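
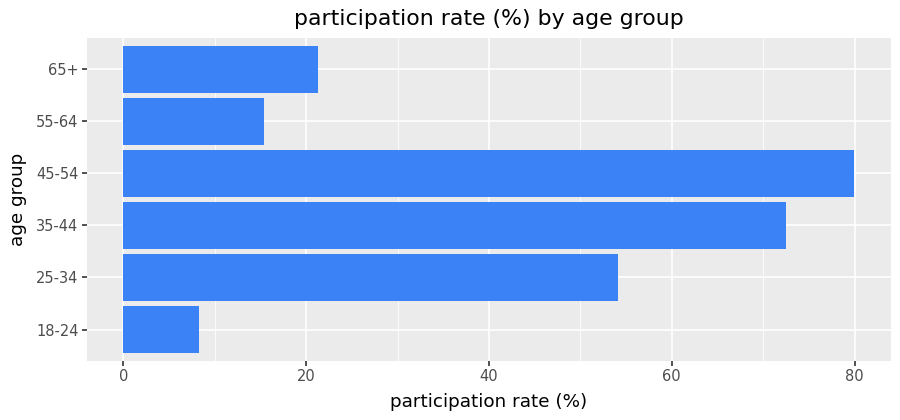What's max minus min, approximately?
Max 45-54 ≈ 80, min 18-24 ≈ 10; range ≈ 70.

≈ 70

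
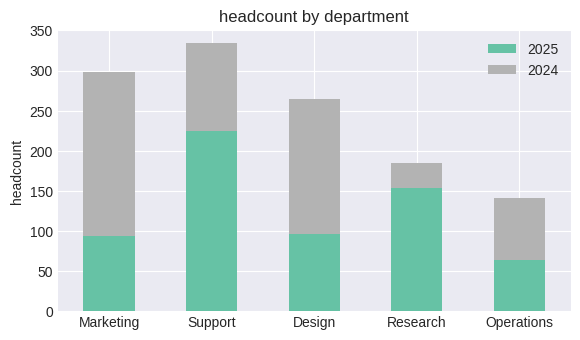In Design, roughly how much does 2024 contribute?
2024 top ≈ 250, bottom ≈ 100; segment ≈ 150.

≈ 150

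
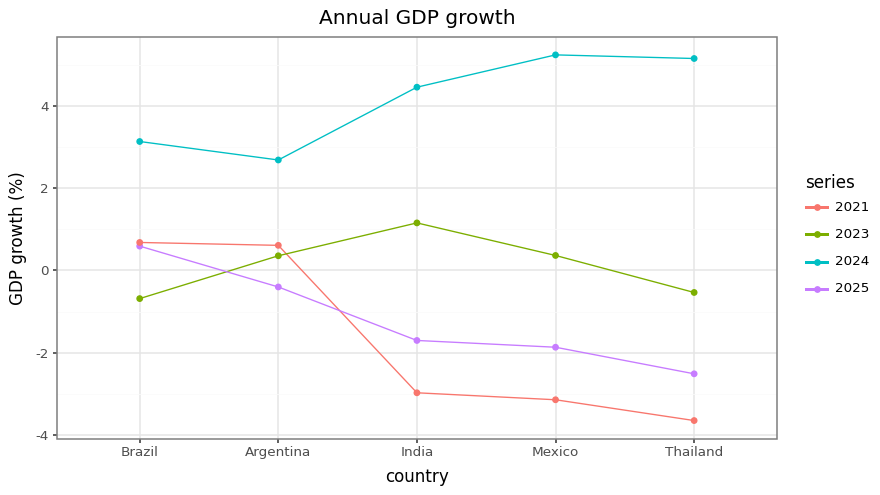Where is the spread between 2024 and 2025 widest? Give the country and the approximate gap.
Thailand, ≈ 8 %

Thailand: 2024 ≈ 5, 2025 ≈ -3 → gap ≈ 8. Next-largest (Mexico) is only ≈ 7.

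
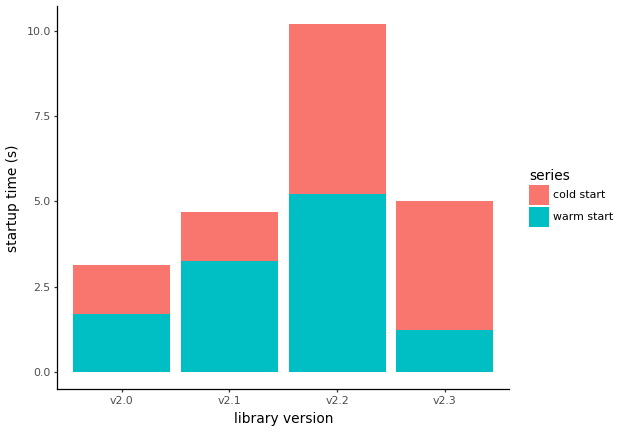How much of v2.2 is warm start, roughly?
≈ 5

warm start top ≈ 5, bottom ≈ 0; segment ≈ 5.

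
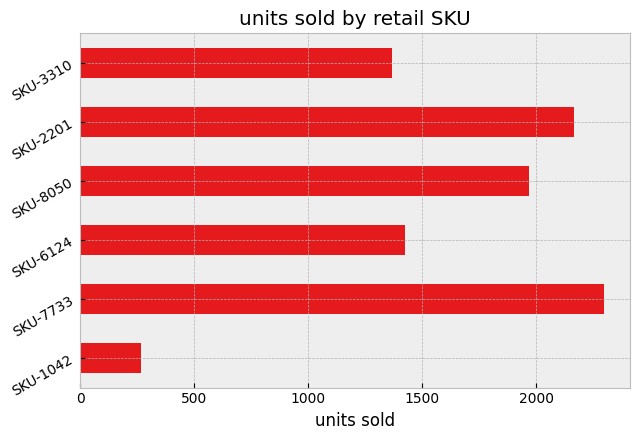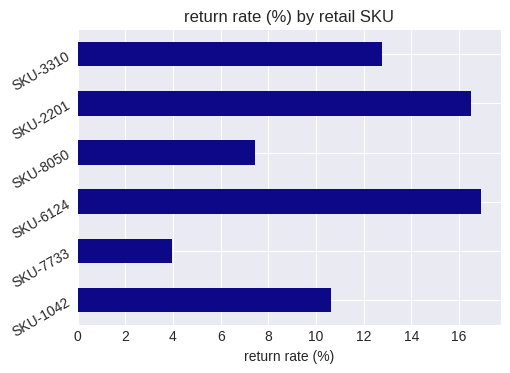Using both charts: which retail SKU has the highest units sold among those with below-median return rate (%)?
SKU-7733

Chart 2 median return rate (%) ≈ 12; below-median retail SKUs: SKU-1042, SKU-7733, SKU-8050. Among those, SKU-7733 has the highest units sold (≈ 2500).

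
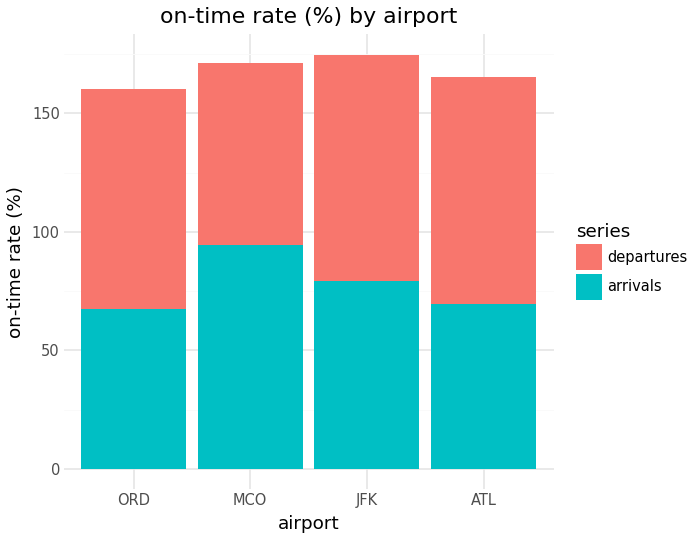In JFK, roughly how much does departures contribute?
departures top ≈ 180, bottom ≈ 80; segment ≈ 100.

≈ 100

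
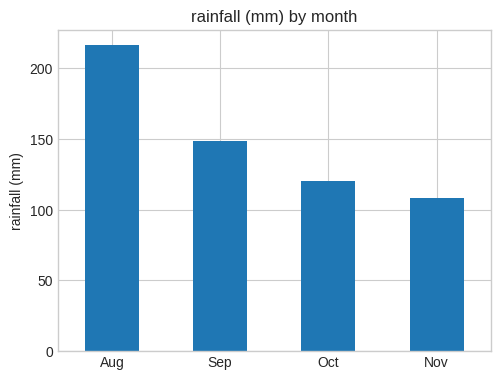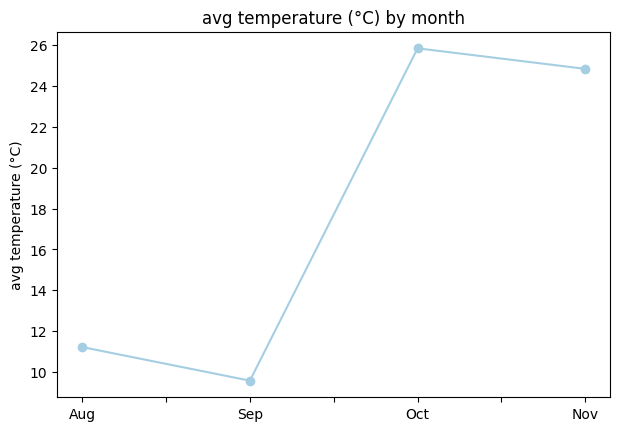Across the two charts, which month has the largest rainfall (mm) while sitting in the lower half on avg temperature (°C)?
Aug

Chart 2 median avg temperature (°C) ≈ 20; below-median months: Aug, Sep. Among those, Aug has the highest rainfall (mm) (≈ 220).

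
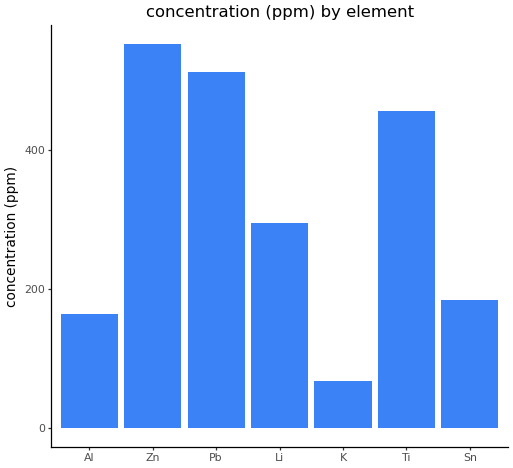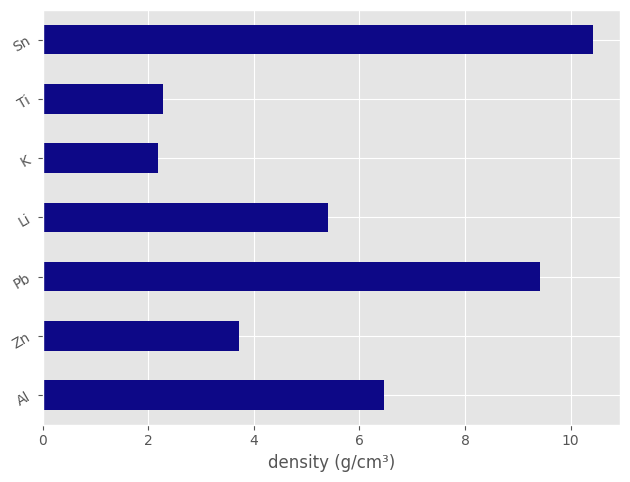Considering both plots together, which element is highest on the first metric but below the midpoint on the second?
Zn

Chart 2 median density (g/cm³) ≈ 5; below-median elements: Zn, K, Ti. Among those, Zn has the highest concentration (ppm) (≈ 600).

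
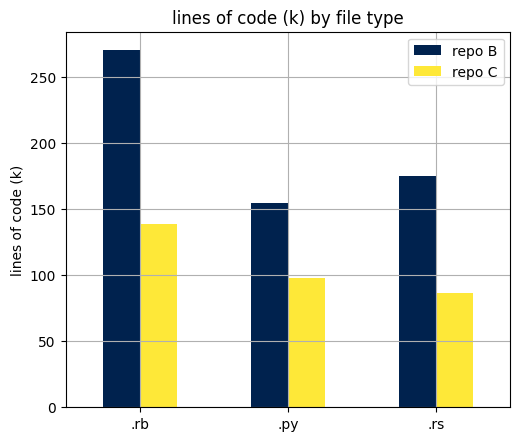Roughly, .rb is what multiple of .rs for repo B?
.rb ≈ 275, .rs ≈ 175; 275/175 ≈ 1.57.

≈ 1.57×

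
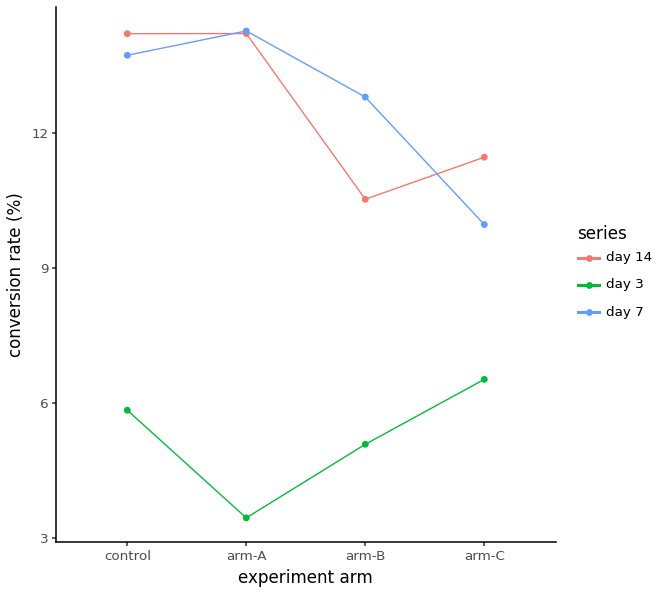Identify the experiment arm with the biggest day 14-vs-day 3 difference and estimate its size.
arm-A, ≈ 11 %

arm-A: day 14 ≈ 14, day 3 ≈ 3 → gap ≈ 11. Next-largest (control) is only ≈ 8.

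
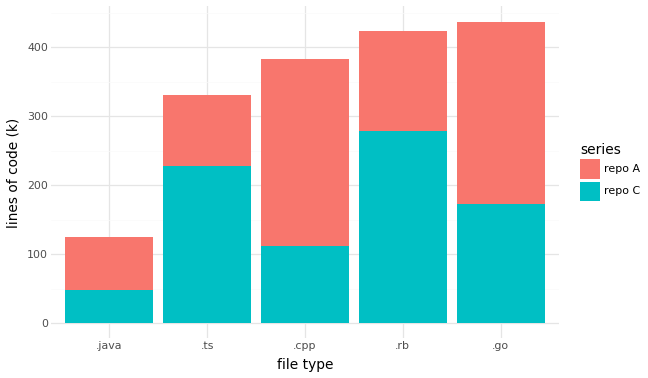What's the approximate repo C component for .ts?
repo C top ≈ 250, bottom ≈ 0; segment ≈ 250.

≈ 250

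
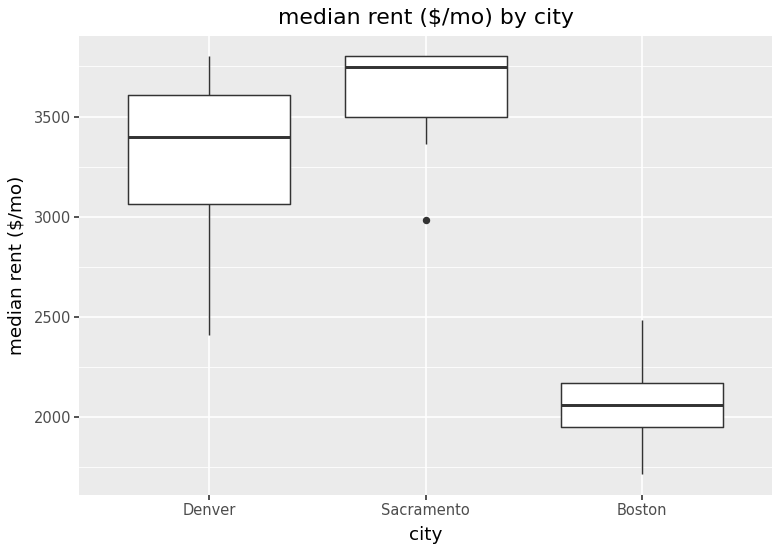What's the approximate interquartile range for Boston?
≈ 200

Q3 ≈ 2200, Q1 ≈ 2000; IQR ≈ 200.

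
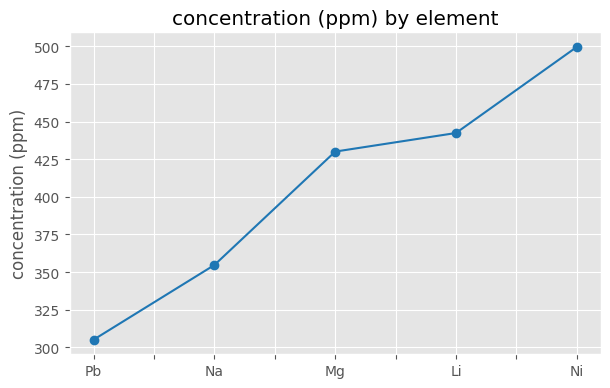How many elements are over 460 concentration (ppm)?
Above 460: Ni.

1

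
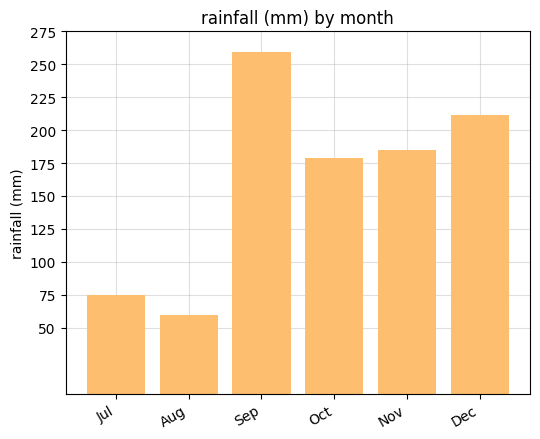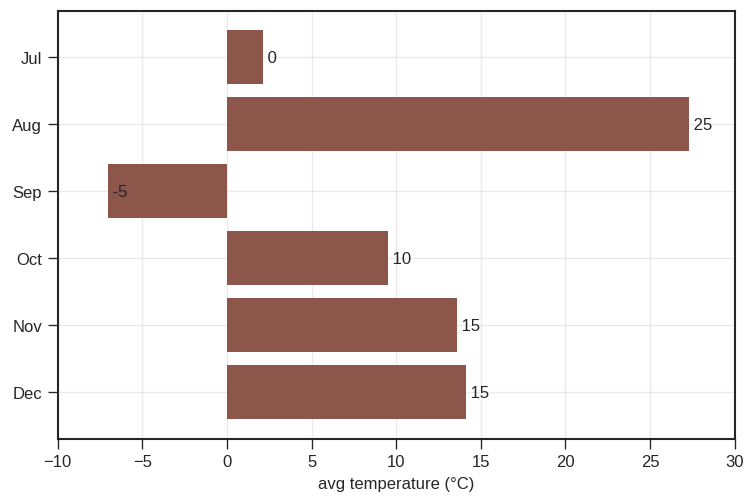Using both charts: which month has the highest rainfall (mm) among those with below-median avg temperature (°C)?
Chart 2 median avg temperature (°C) ≈ 10; below-median months: Jul, Sep, Oct. Among those, Sep has the highest rainfall (mm) (≈ 250).

Sep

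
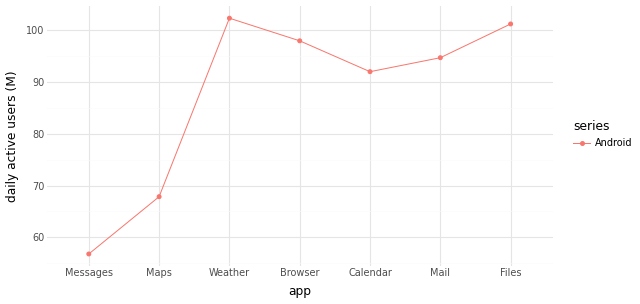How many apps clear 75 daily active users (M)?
Above 75: Weather, Browser, Calendar, Mail, Files.

5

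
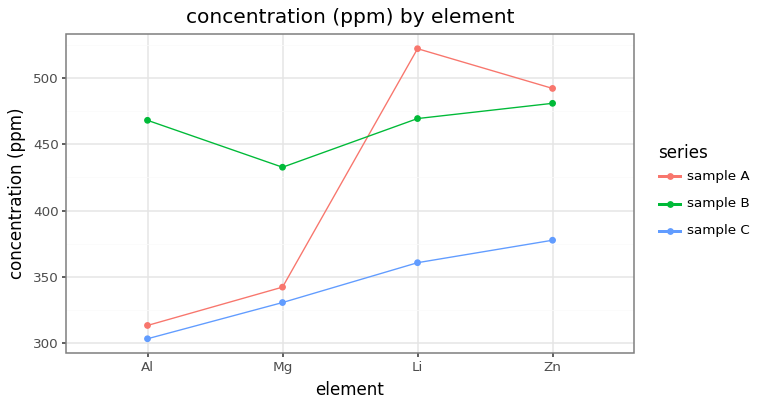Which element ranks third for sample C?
Mg

Top 4 for sample C: Zn ≈ 380, Li ≈ 360, Mg ≈ 340, Al ≈ 300.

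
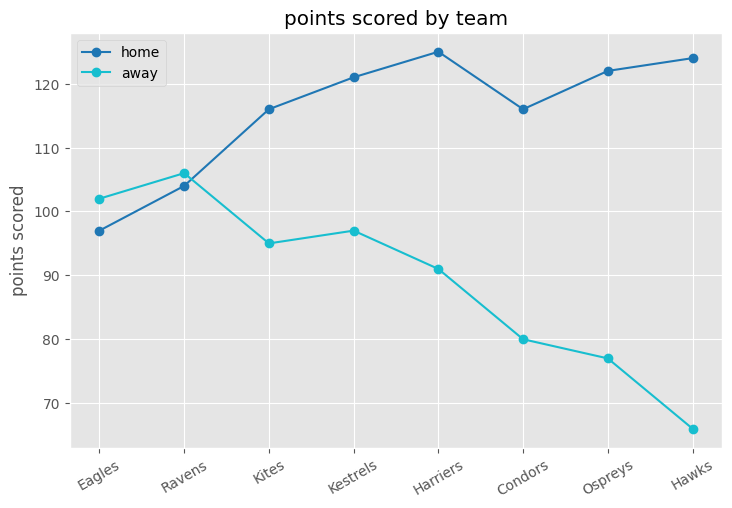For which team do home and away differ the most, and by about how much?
Hawks, ≈ 60

Hawks: home ≈ 125, away ≈ 65 → gap ≈ 60. Next-largest (Ospreys) is only ≈ 45.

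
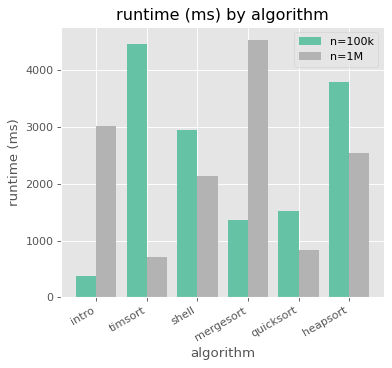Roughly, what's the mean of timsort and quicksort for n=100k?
≈ 3000

(4500 + 1500) / 2 ≈ 3000.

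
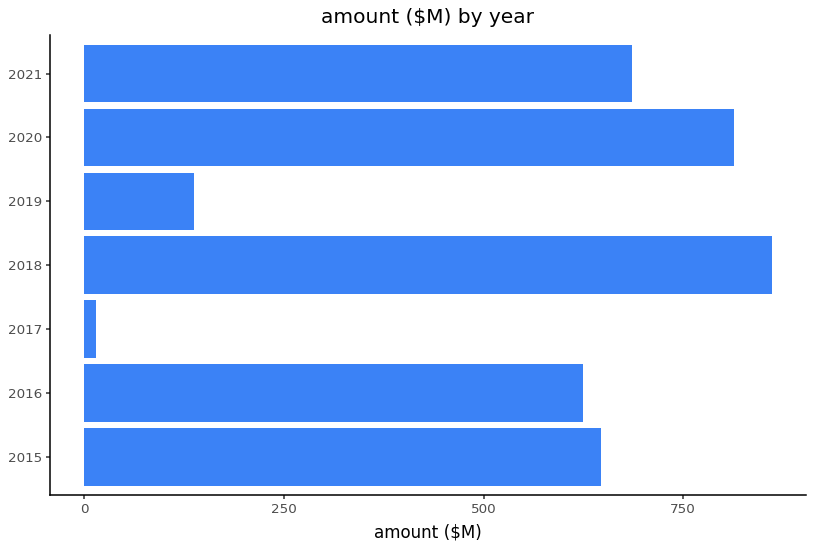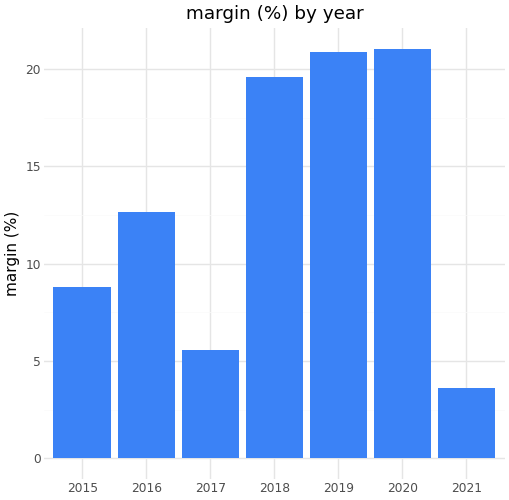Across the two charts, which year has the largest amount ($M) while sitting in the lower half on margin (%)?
Chart 2 median margin (%) ≈ 12; below-median years: 2015, 2017, 2021. Among those, 2021 has the highest amount ($M) (≈ 700).

2021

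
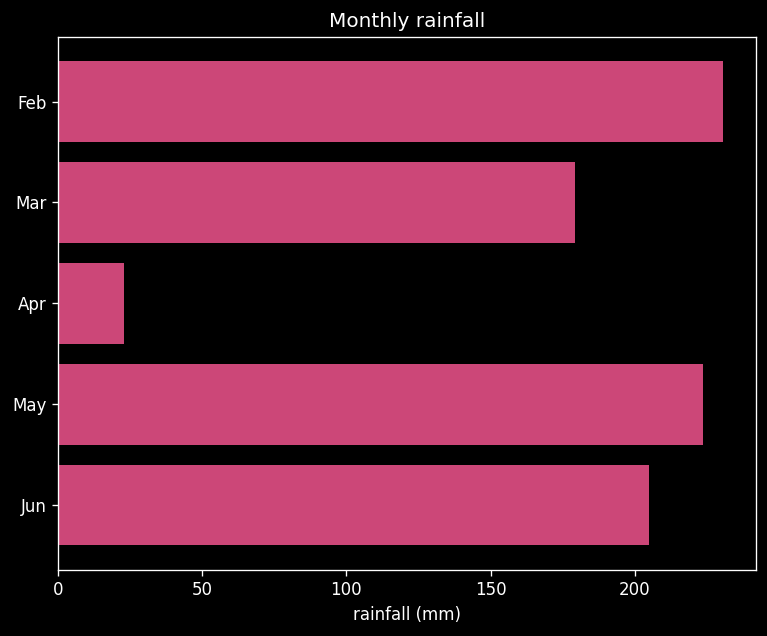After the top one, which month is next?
May

Top 3: Feb ≈ 240, May ≈ 220, Jun ≈ 200.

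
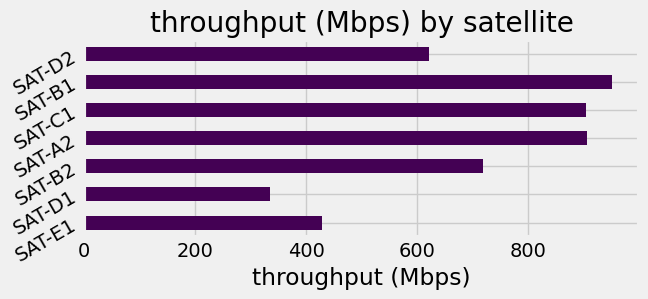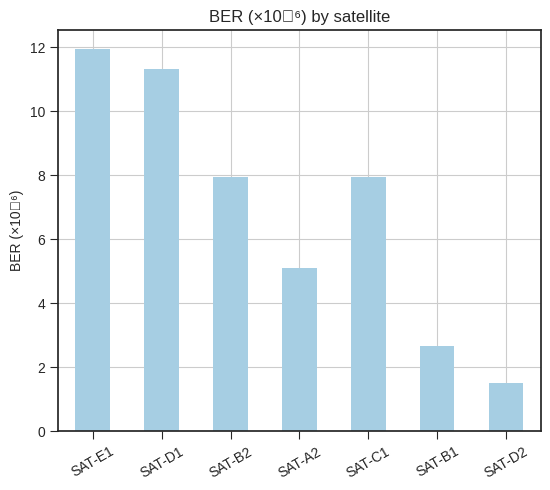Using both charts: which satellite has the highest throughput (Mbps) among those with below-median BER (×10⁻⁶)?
SAT-B1

Chart 2 median BER (×10⁻⁶) ≈ 8; below-median satellites: SAT-A2, SAT-B1, SAT-D2. Among those, SAT-B1 has the highest throughput (Mbps) (≈ 1000).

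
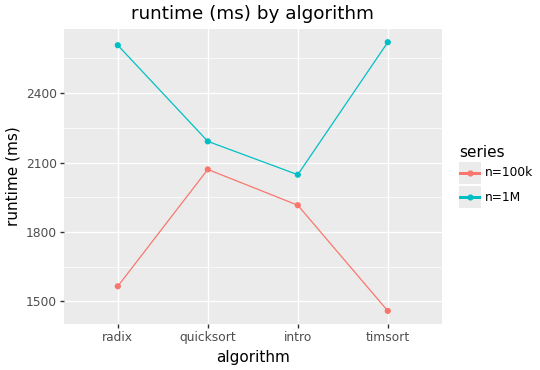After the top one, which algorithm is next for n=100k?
intro

Top 3 for n=100k: quicksort ≈ 2100, intro ≈ 1900, radix ≈ 1600.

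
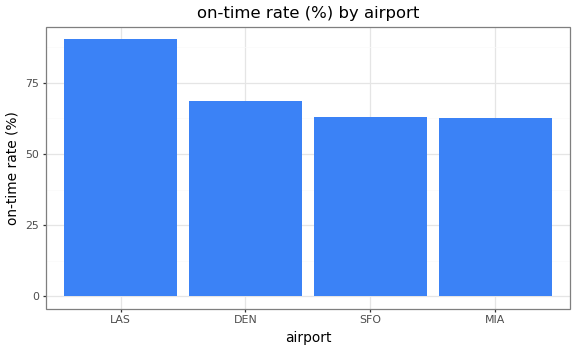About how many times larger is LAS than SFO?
≈ 1.5×

LAS ≈ 90, SFO ≈ 60; 90/60 ≈ 1.5.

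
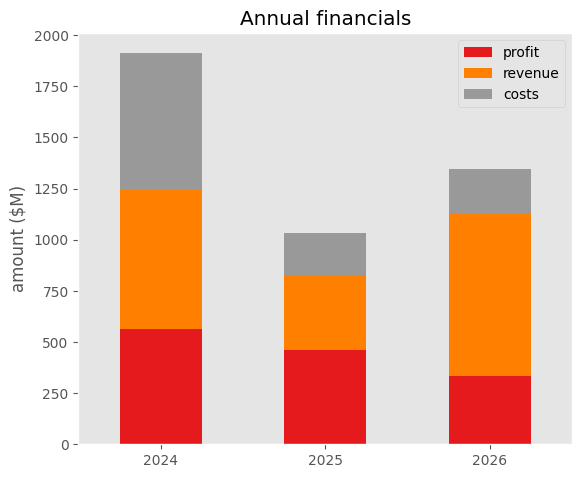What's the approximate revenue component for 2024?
≈ 600

revenue top ≈ 1200, bottom ≈ 600; segment ≈ 600.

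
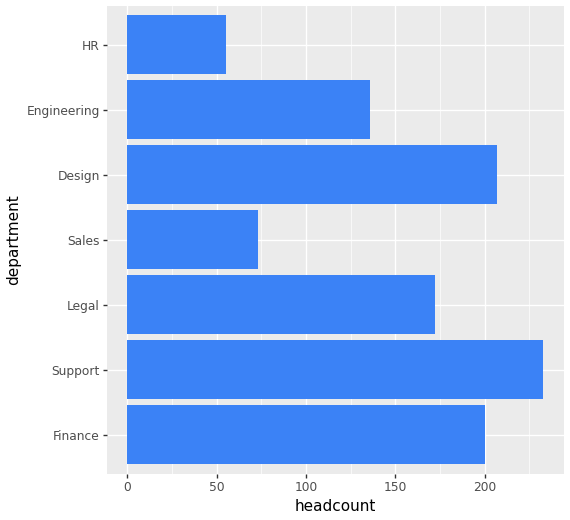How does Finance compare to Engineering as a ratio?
Finance ≈ 200, Engineering ≈ 140; 200/140 ≈ 1.43.

≈ 1.43×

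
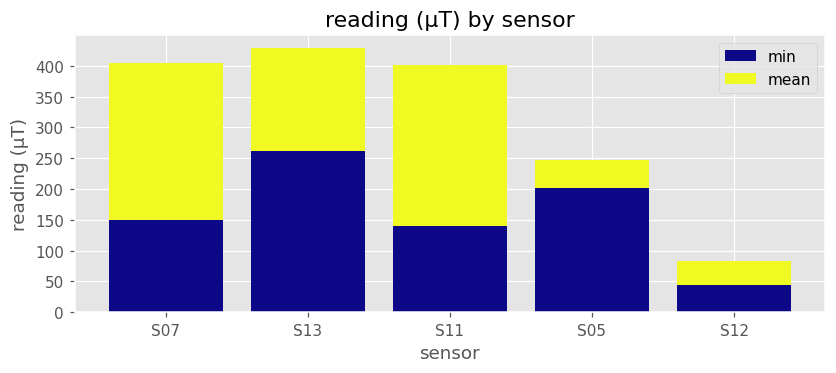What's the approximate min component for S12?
≈ 50

min top ≈ 50, bottom ≈ 0; segment ≈ 50.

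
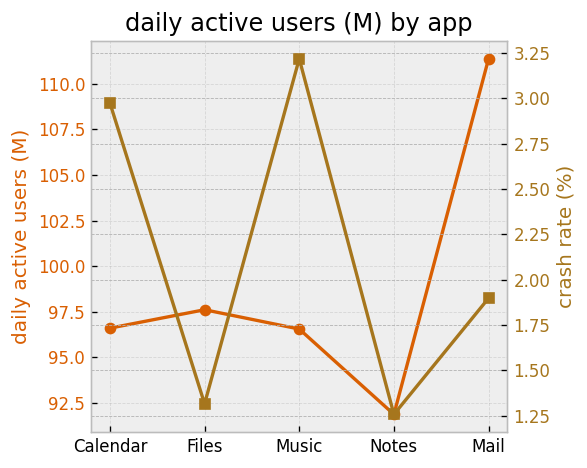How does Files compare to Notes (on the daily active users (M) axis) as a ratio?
Files ≈ 98, Notes ≈ 92; 98/92 ≈ 1.07.

≈ 1.07×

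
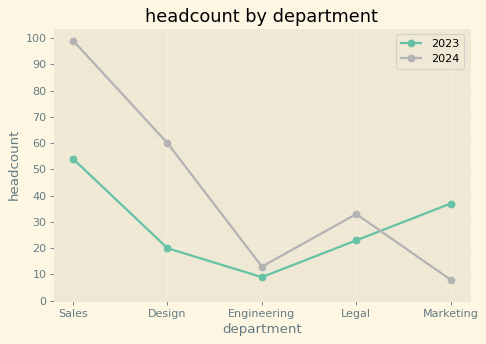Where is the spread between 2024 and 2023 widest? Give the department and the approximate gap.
Sales: 2024 ≈ 100, 2023 ≈ 50 → gap ≈ 50. Next-largest (Design) is only ≈ 40.

Sales, ≈ 50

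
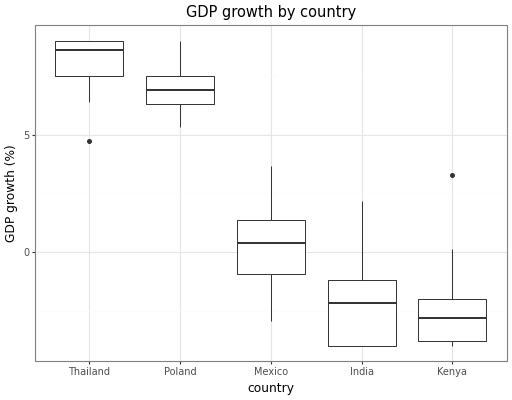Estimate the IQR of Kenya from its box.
Q3 ≈ -2, Q1 ≈ -4; IQR ≈ 2.

≈ 2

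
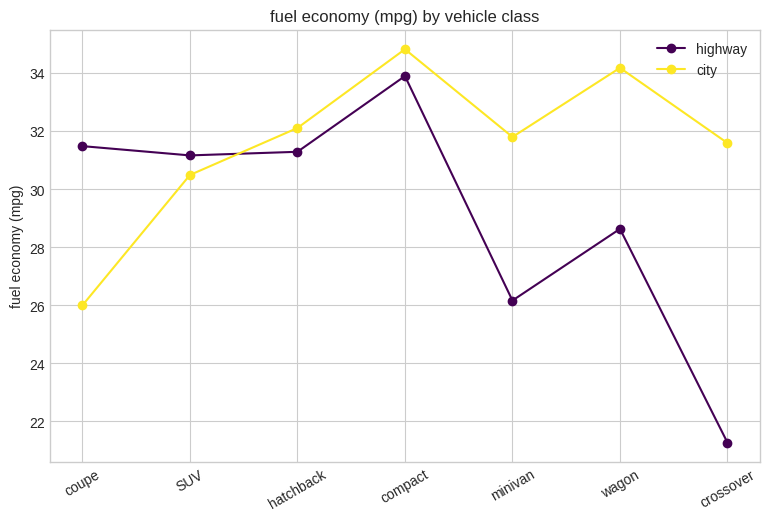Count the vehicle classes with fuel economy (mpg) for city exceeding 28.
Above 28: SUV, hatchback, compact, minivan, wagon, crossover.

6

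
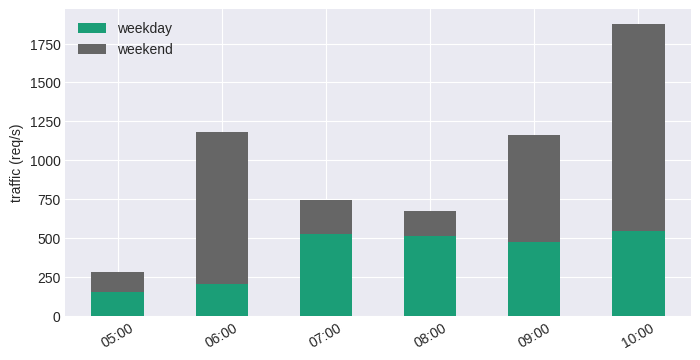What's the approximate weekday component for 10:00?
weekday top ≈ 600, bottom ≈ 0; segment ≈ 600.

≈ 600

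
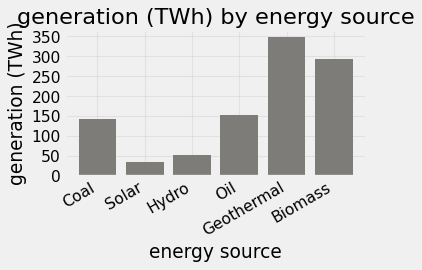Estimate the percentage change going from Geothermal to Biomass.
Geothermal ≈ 350, Biomass ≈ 300; (300 − 350) / 350 ≈ -14.3%.

≈ -14.3%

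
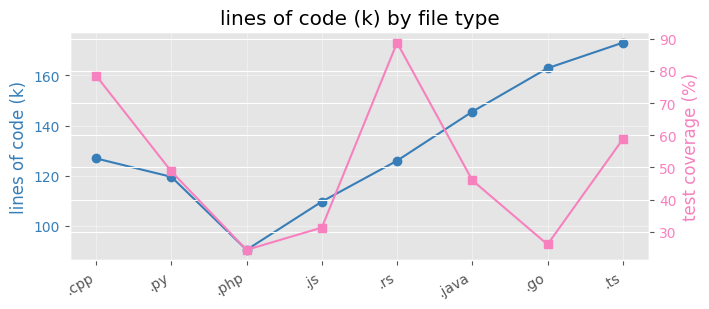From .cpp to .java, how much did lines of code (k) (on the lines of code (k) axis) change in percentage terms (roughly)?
.cpp ≈ 130, .java ≈ 150; (150 − 130) / 130 ≈ +15.4%.

≈ +15.4%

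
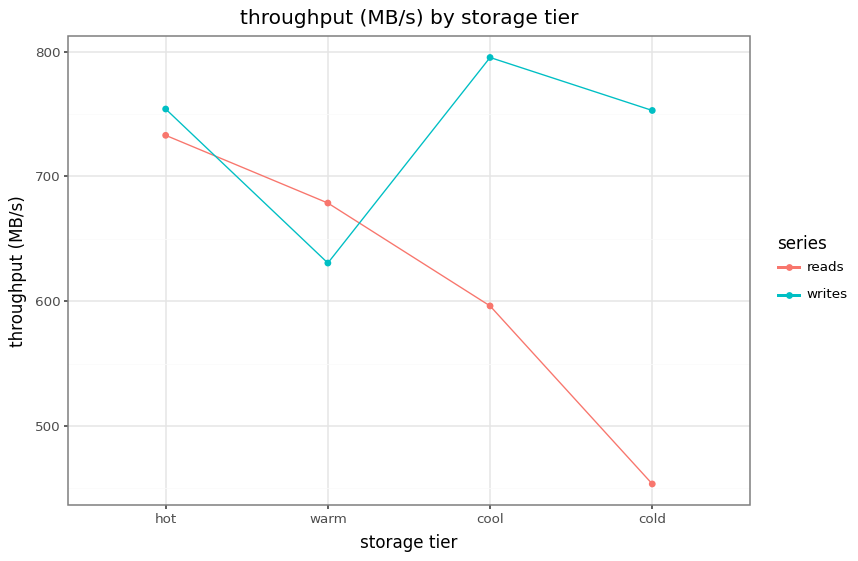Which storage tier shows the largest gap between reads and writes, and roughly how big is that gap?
cold, ≈ 300 MB/s

cold: reads ≈ 450, writes ≈ 750 → gap ≈ 300. Next-largest (cool) is only ≈ 200.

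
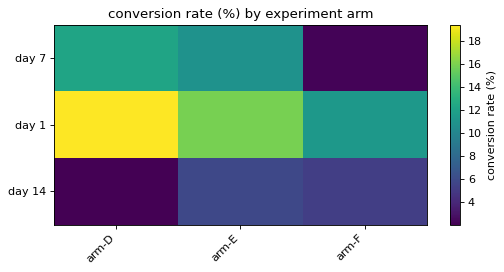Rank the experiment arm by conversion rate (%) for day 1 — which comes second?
arm-E

Top 3 for day 1: arm-D ≈ 20, arm-E ≈ 16, arm-F ≈ 12.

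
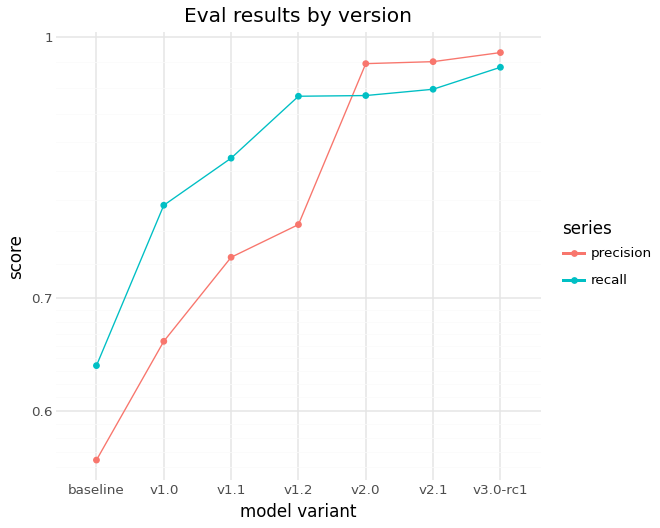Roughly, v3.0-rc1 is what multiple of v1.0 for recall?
≈ 1.19×

v3.0-rc1 ≈ 0.95, v1.0 ≈ 0.80; 0.95/0.80 ≈ 1.19.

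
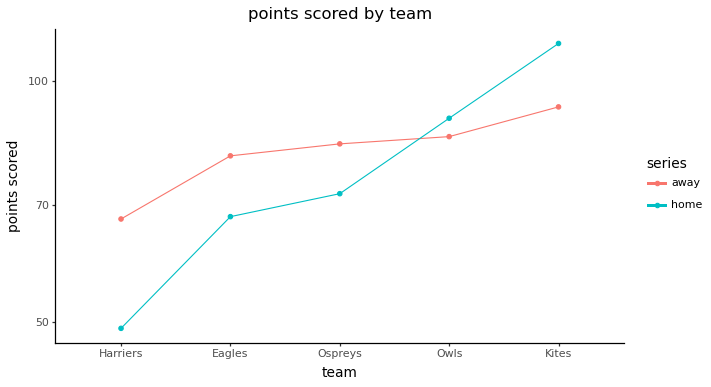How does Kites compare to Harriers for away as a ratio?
Kites ≈ 90, Harriers ≈ 70; 90/70 ≈ 1.29.

≈ 1.29×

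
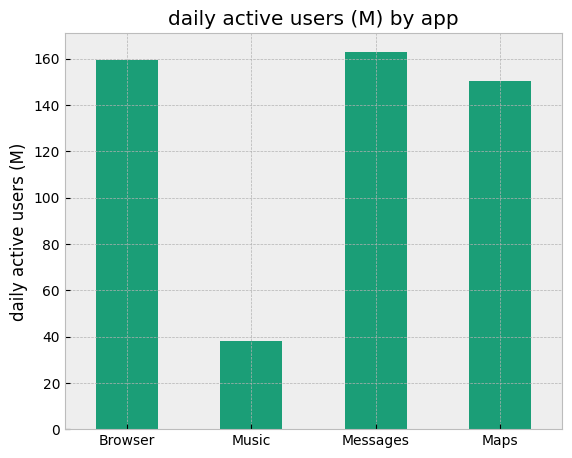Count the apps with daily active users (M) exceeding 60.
Above 60: Browser, Messages, Maps.

3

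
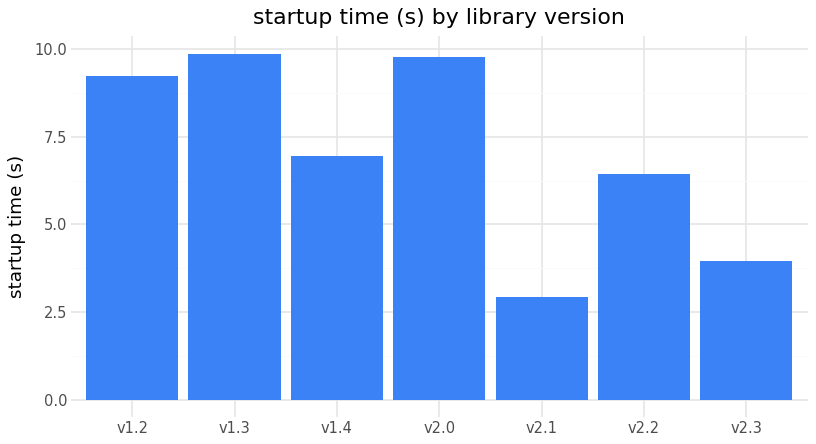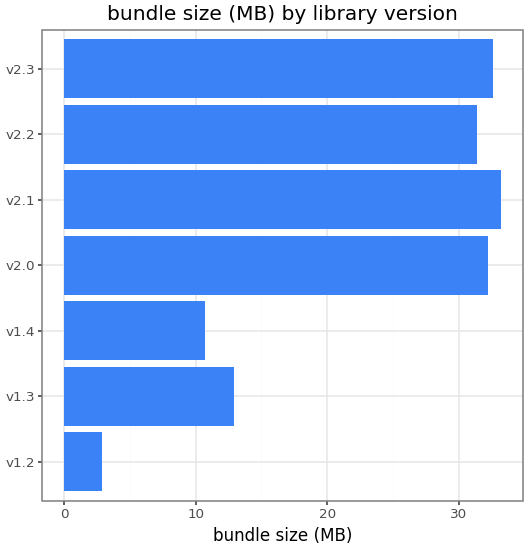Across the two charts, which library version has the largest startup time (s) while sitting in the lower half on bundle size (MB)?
Chart 2 median bundle size (MB) ≈ 30; below-median library versions: v1.2, v1.3, v1.4. Among those, v1.3 has the highest startup time (s) (≈ 10).

v1.3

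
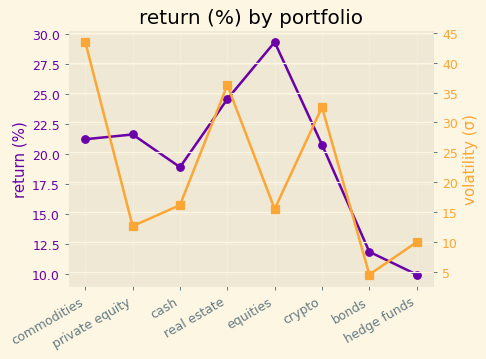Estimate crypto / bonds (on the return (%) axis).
≈ 1.67×

crypto ≈ 20, bonds ≈ 12; 20/12 ≈ 1.67.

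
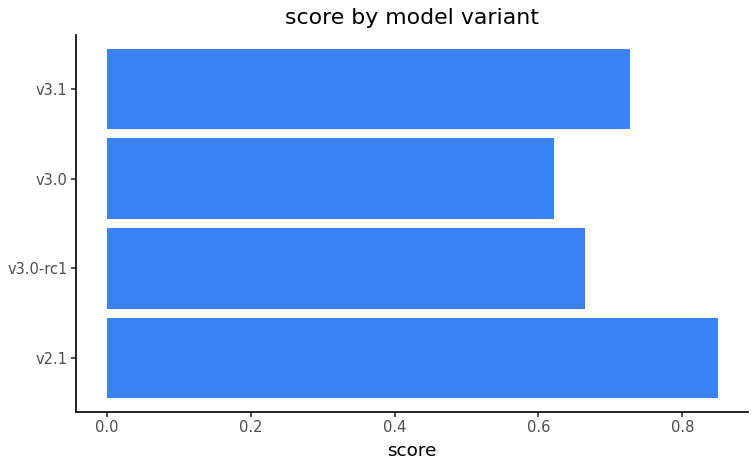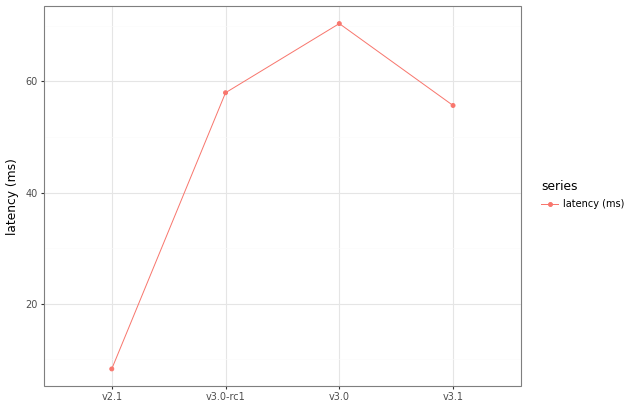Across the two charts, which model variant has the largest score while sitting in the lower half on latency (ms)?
v2.1

Chart 2 median latency (ms) ≈ 60; below-median model variants: v2.1, v3.1. Among those, v2.1 has the highest score (≈ 0.8).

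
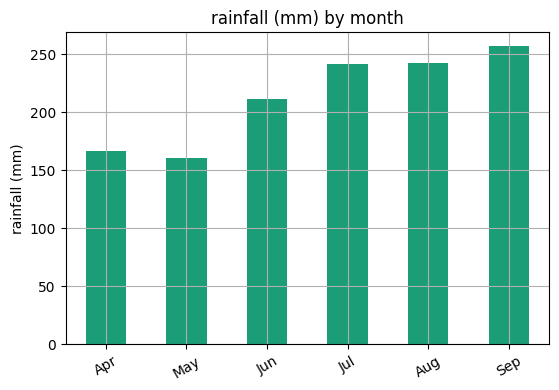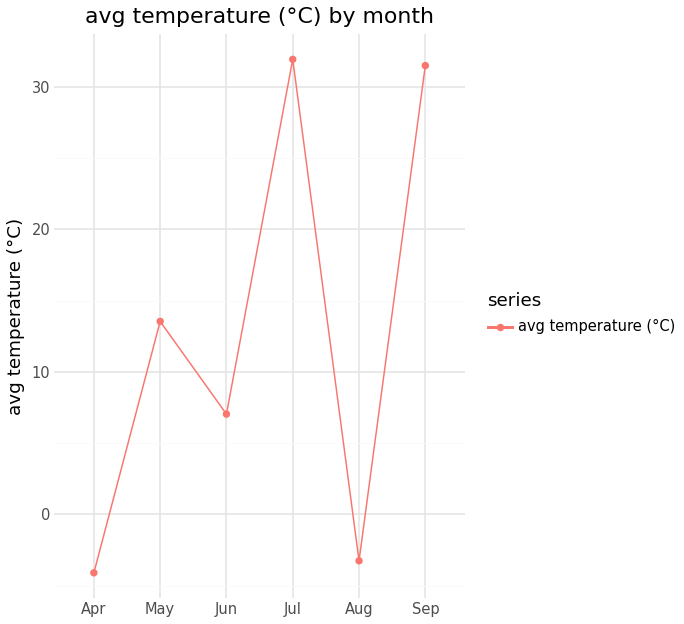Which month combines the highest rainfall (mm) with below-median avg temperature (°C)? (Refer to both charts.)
Aug

Chart 2 median avg temperature (°C) ≈ 10; below-median months: Apr, Jun, Aug. Among those, Aug has the highest rainfall (mm) (≈ 250).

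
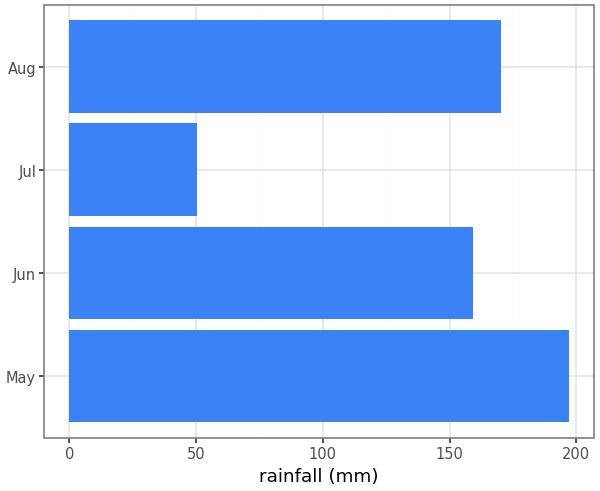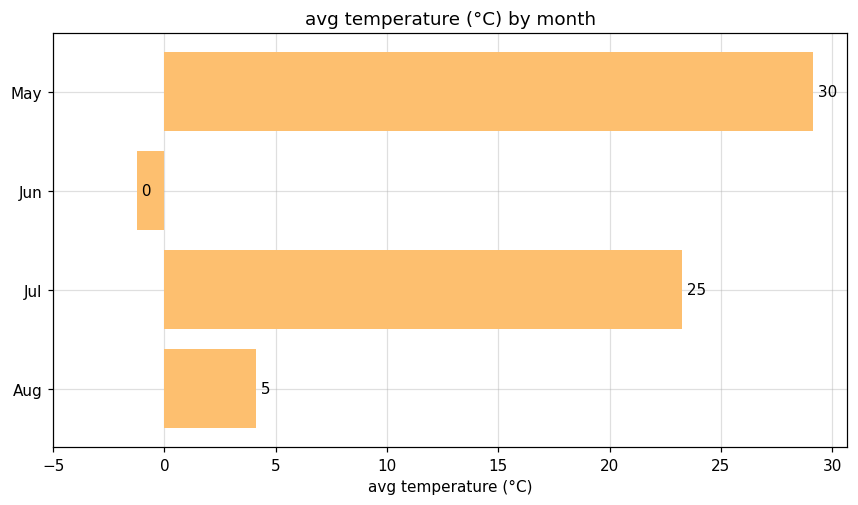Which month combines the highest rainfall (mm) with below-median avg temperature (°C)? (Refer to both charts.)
Chart 2 median avg temperature (°C) ≈ 15; below-median months: Jun, Aug. Among those, Aug has the highest rainfall (mm) (≈ 180).

Aug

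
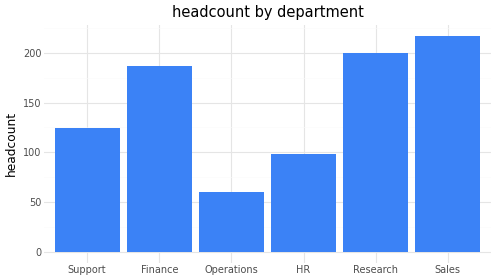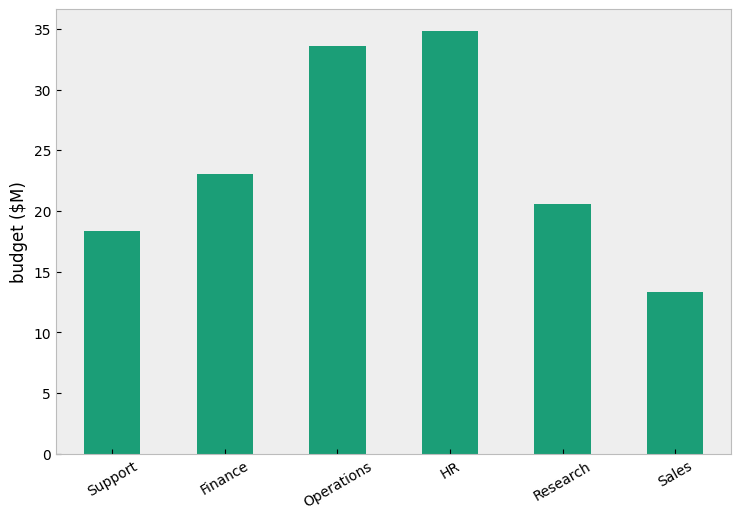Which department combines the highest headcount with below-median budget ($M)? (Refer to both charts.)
Chart 2 median budget ($M) ≈ 20; below-median departments: Support, Research, Sales. Among those, Sales has the highest headcount (≈ 220).

Sales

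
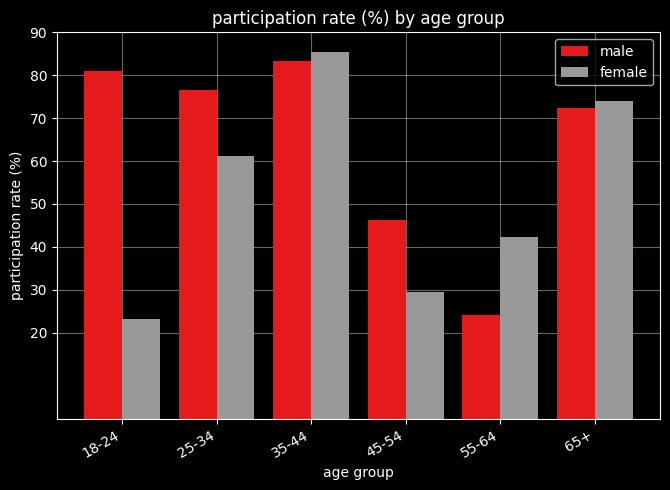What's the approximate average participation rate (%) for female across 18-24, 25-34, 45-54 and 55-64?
(20 + 60 + 30 + 40) / 4 ≈ 38.

≈ 38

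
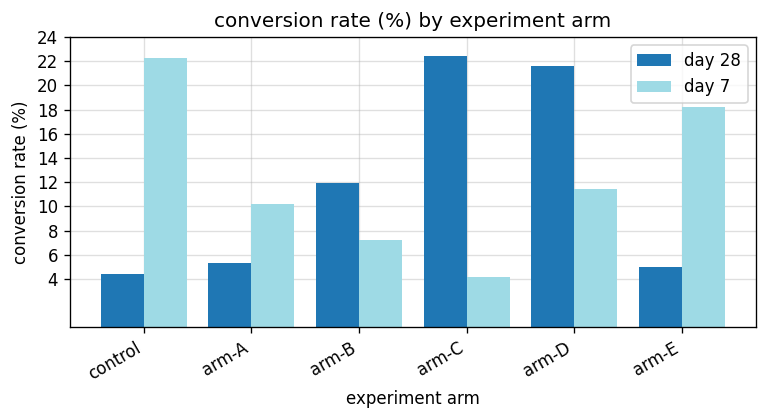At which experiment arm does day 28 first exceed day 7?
arm-A: day 28 ≈ 6 vs day 7 ≈ 10 (not yet); arm-B: day 28 ≈ 12 vs day 7 ≈ 8 (first crossover).

arm-B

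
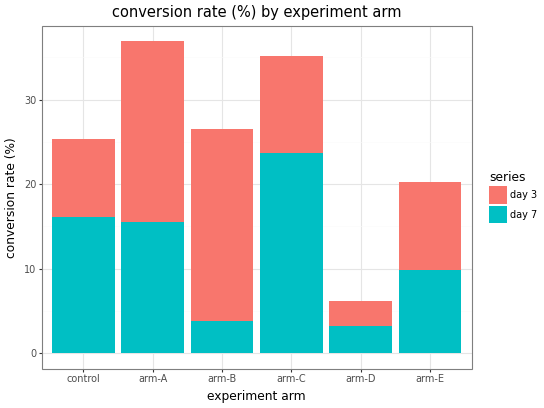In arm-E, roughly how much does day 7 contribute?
≈ 10

day 7 top ≈ 10, bottom ≈ 0; segment ≈ 10.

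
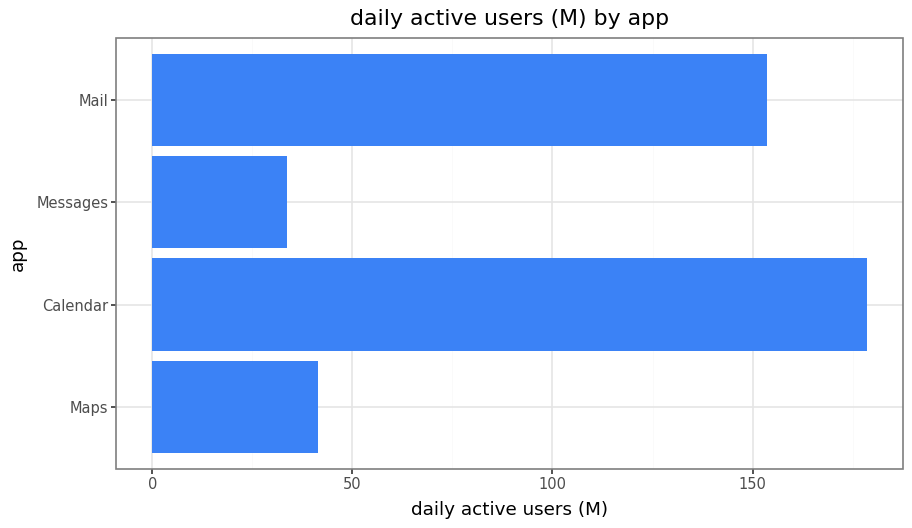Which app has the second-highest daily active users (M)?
Mail

Top 3: Calendar ≈ 180, Mail ≈ 160, Maps ≈ 40.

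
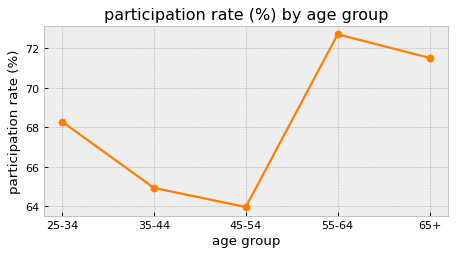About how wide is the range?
Max 55-64 ≈ 73, min 45-54 ≈ 64; range ≈ 9.

≈ 9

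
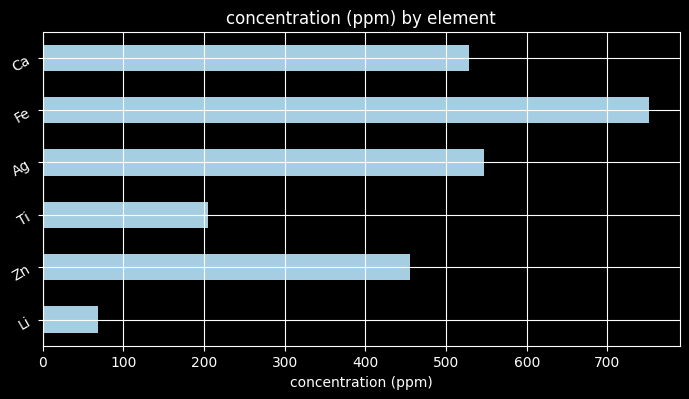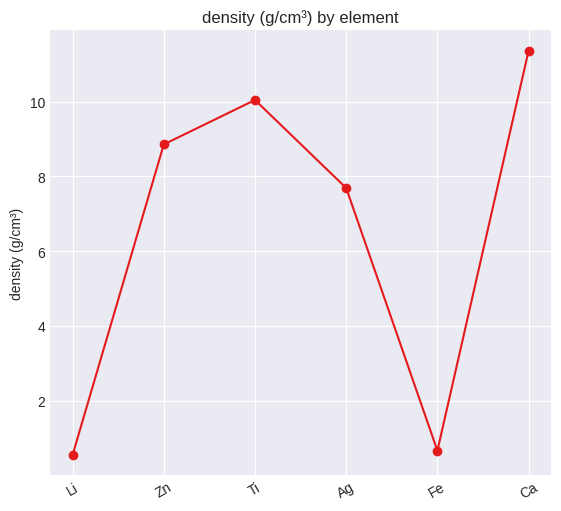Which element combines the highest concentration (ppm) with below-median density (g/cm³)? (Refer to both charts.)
Fe

Chart 2 median density (g/cm³) ≈ 8; below-median elements: Li, Ag, Fe. Among those, Fe has the highest concentration (ppm) (≈ 800).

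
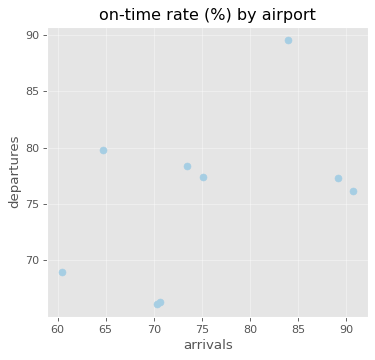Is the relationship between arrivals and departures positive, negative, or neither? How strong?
positive, moderate

Points are positively correlated; moderate (|r| ≈ 0.5).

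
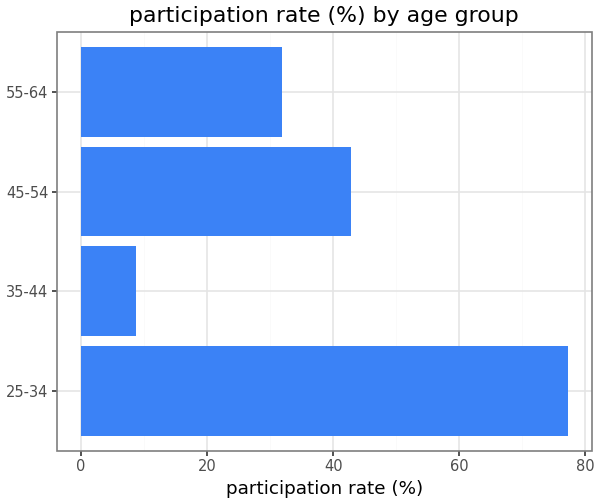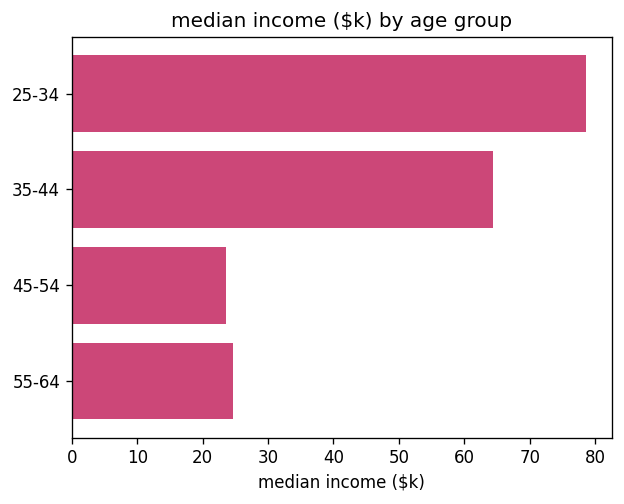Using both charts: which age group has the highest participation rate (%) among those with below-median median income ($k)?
Chart 2 median median income ($k) ≈ 40; below-median age groups: 45-54, 55-64. Among those, 45-54 has the highest participation rate (%) (≈ 40).

45-54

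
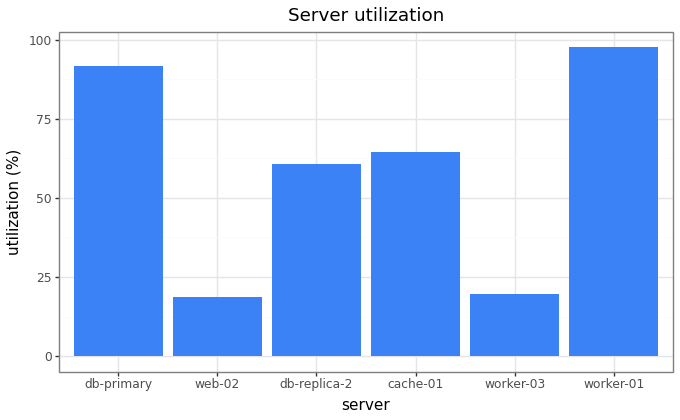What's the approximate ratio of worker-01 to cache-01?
worker-01 ≈ 100, cache-01 ≈ 60; 100/60 ≈ 1.67.

≈ 1.67×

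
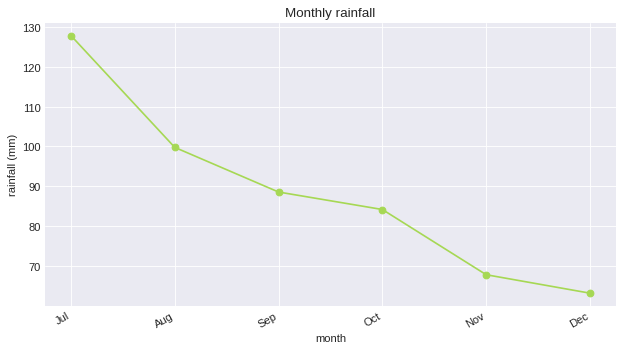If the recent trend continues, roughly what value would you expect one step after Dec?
Last three: 80, 70, 60 → slope ≈ -10/step → next ≈ 50.

≈ 50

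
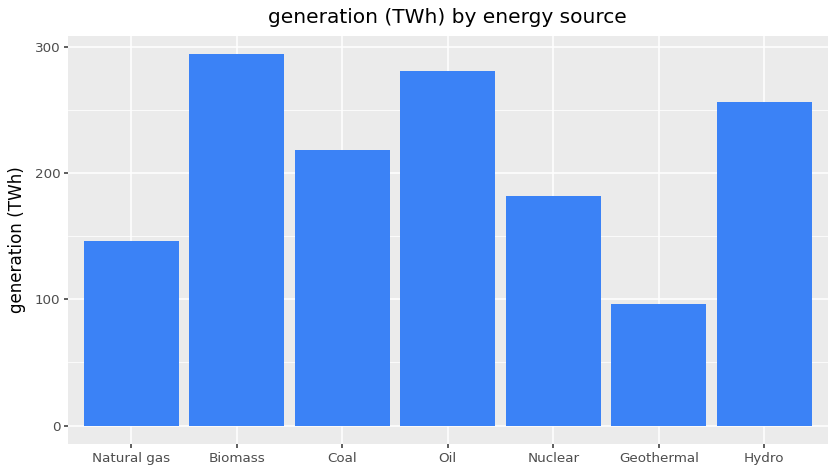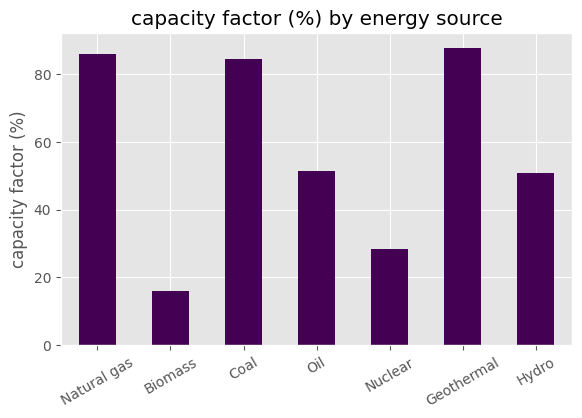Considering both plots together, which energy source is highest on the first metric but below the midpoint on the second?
Biomass

Chart 2 median capacity factor (%) ≈ 50; below-median energy sources: Biomass, Nuclear, Hydro. Among those, Biomass has the highest generation (TWh) (≈ 300).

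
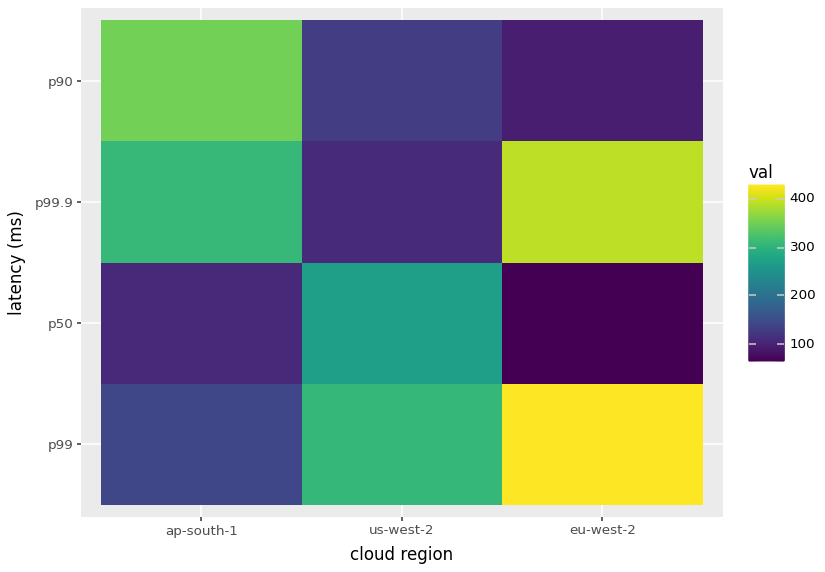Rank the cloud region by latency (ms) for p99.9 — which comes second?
Top 3 for p99.9: eu-west-2 ≈ 400, ap-south-1 ≈ 300, us-west-2 ≈ 100.

ap-south-1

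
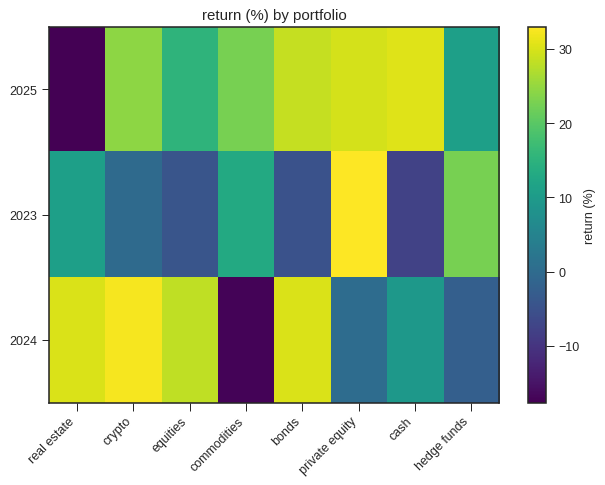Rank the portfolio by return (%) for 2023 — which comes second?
Top 3 for 2023: private equity ≈ 35, hedge funds ≈ 25, commodities ≈ 15.

hedge funds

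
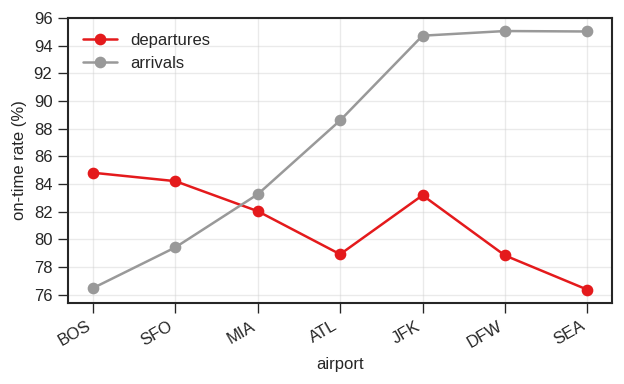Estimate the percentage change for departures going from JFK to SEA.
≈ -9.5%

JFK ≈ 84, SEA ≈ 76; (76 − 84) / 84 ≈ -9.5%.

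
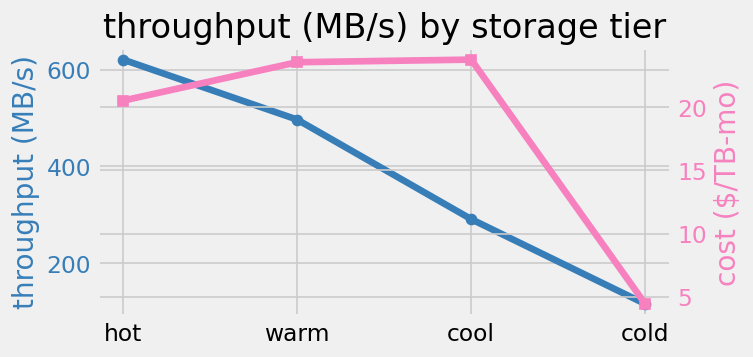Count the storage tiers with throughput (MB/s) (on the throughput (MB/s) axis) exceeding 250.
Above 250: hot, warm, cool.

3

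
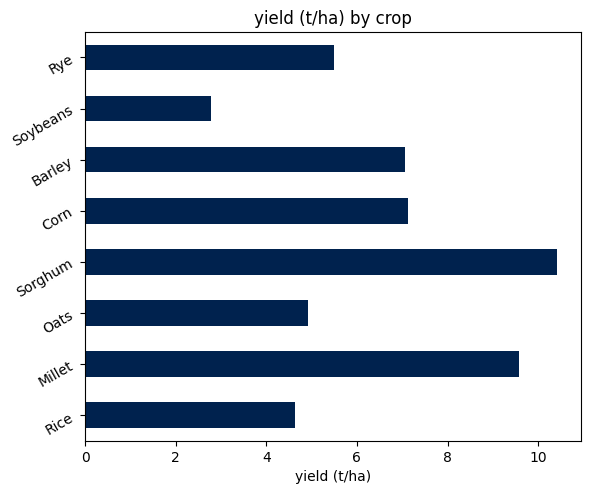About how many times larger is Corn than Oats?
Corn ≈ 7, Oats ≈ 5; 7/5 ≈ 1.4.

≈ 1.4×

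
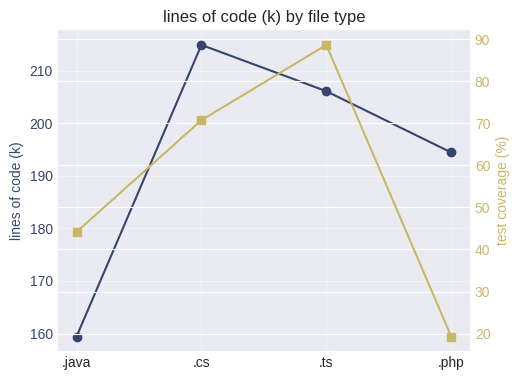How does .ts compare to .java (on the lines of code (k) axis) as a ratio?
≈ 1.28×

.ts ≈ 205, .java ≈ 160; 205/160 ≈ 1.28.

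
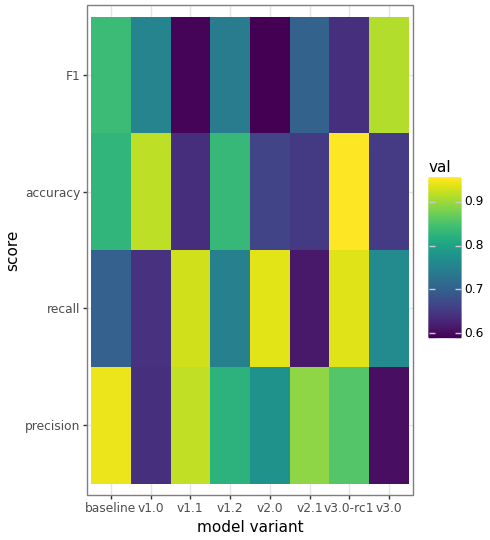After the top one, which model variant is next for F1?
Top 3 for F1: v3.0 ≈ 0.90, baseline ≈ 0.85, v1.0 ≈ 0.75.

baseline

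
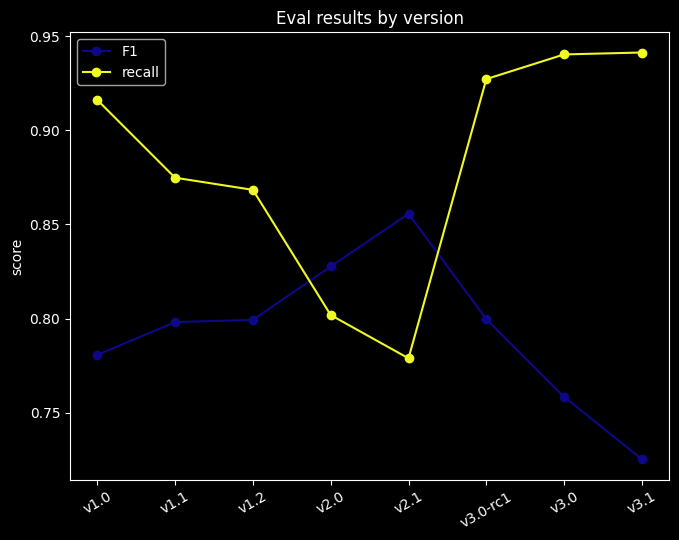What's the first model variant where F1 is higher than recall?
v2.0

v1.2: F1 ≈ 0.80 vs recall ≈ 0.86 (not yet); v2.0: F1 ≈ 0.82 vs recall ≈ 0.80 (first crossover).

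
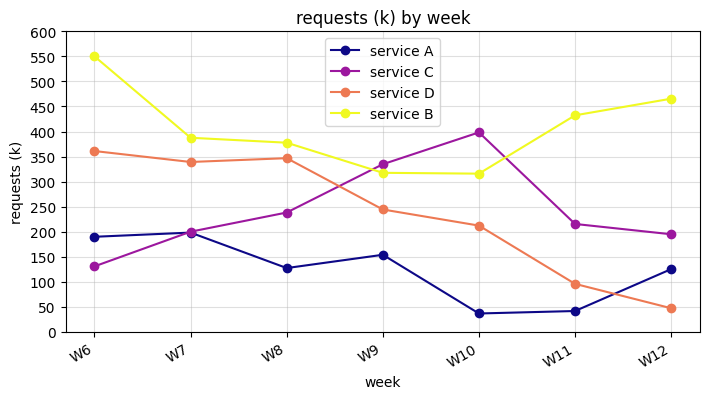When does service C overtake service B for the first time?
W8: service C ≈ 250 vs service B ≈ 400 (not yet); W9: service C ≈ 350 vs service B ≈ 300 (first crossover).

W9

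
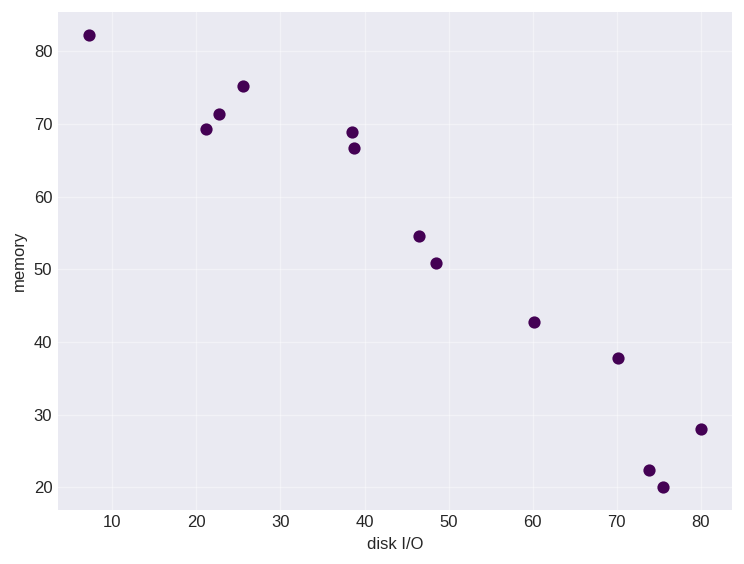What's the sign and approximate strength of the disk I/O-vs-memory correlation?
negative, strong

Points are negatively correlated; strong (|r| ≈ 1.0).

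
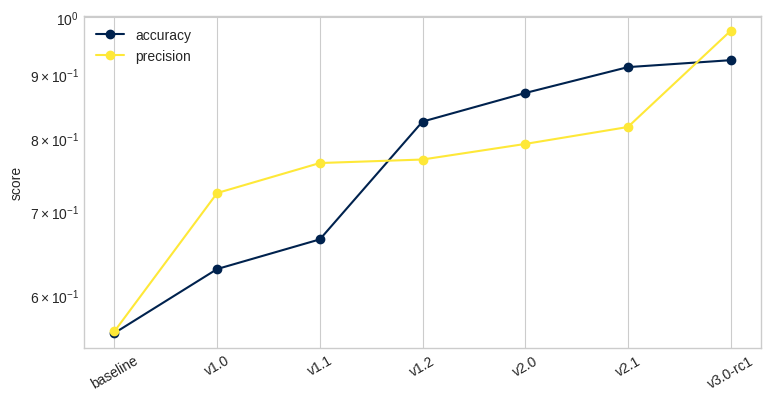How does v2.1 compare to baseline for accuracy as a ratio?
≈ 1.64×

v2.1 ≈ 0.90, baseline ≈ 0.55; 0.90/0.55 ≈ 1.64.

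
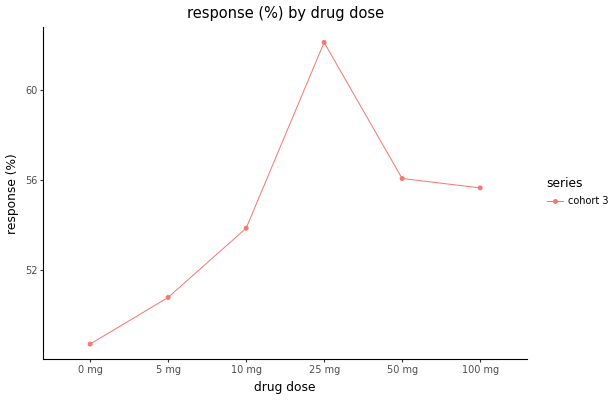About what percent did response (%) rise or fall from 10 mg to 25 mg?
10 mg ≈ 54, 25 mg ≈ 62; (62 − 54) / 54 ≈ +14.8%.

≈ +14.8%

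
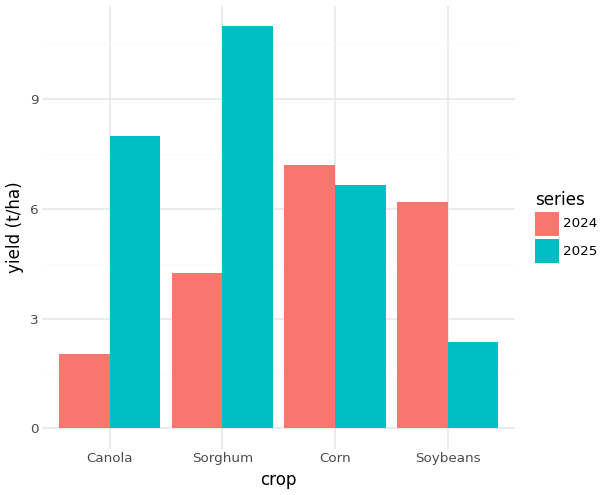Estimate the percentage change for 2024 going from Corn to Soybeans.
Corn ≈ 7, Soybeans ≈ 6; (6 − 7) / 7 ≈ -14.3%.

≈ -14.3%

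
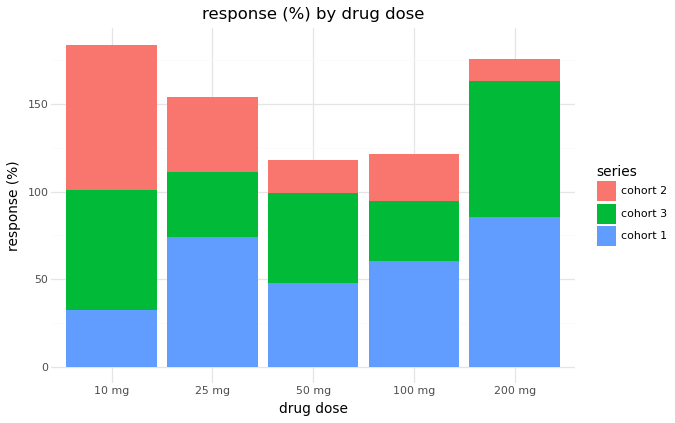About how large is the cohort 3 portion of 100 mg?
cohort 3 top ≈ 100, bottom ≈ 60; segment ≈ 40.

≈ 40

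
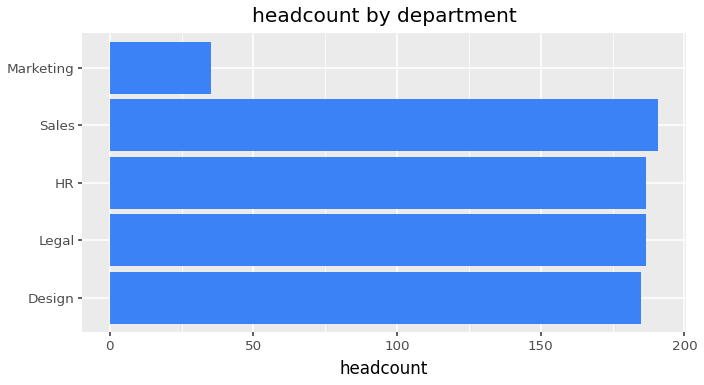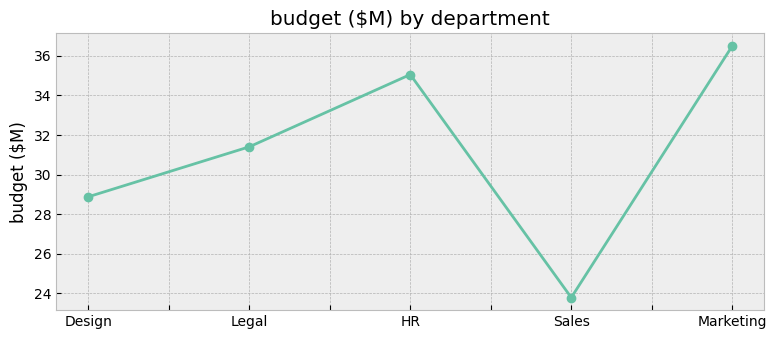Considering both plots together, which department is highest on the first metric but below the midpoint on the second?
Sales

Chart 2 median budget ($M) ≈ 30; below-median departments: Design, Sales. Among those, Sales has the highest headcount (≈ 200).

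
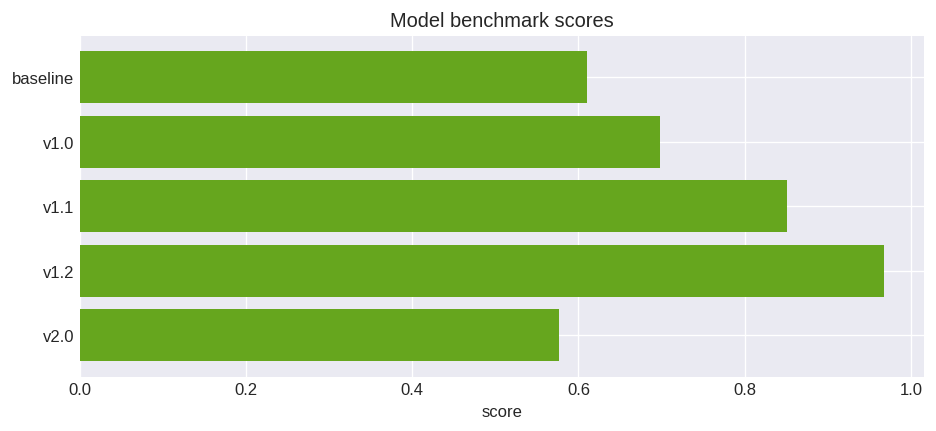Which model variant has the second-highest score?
Top 3: v1.2 ≈ 1.0, v1.1 ≈ 0.9, v1.0 ≈ 0.7.

v1.1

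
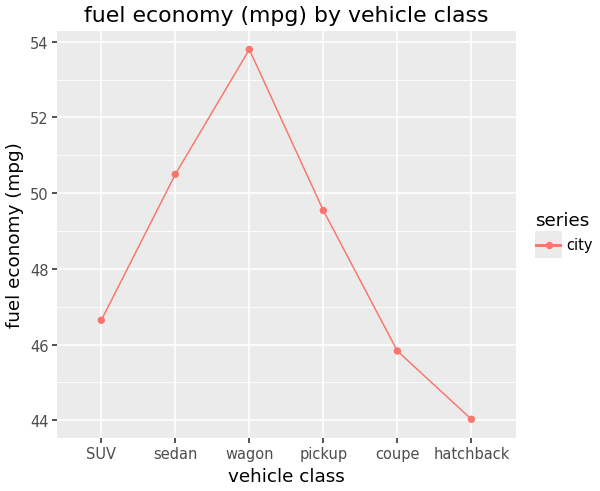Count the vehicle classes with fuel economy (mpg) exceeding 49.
3

Above 49: sedan, wagon, pickup.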